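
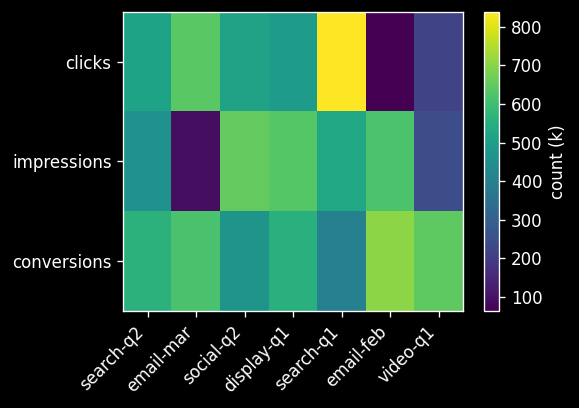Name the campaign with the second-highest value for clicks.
Top 3 for clicks: search-q1 ≈ 800, email-mar ≈ 600, search-q2 ≈ 500.

email-mar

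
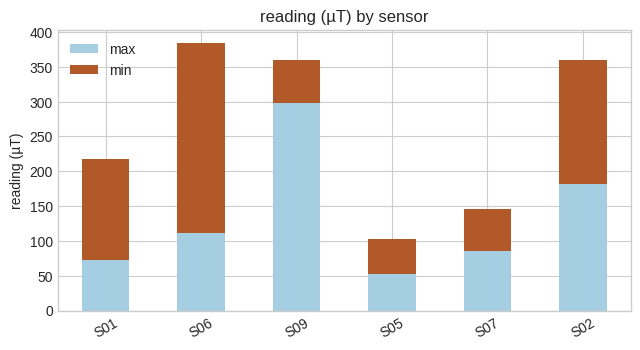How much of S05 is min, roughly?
min top ≈ 100, bottom ≈ 50; segment ≈ 50.

≈ 50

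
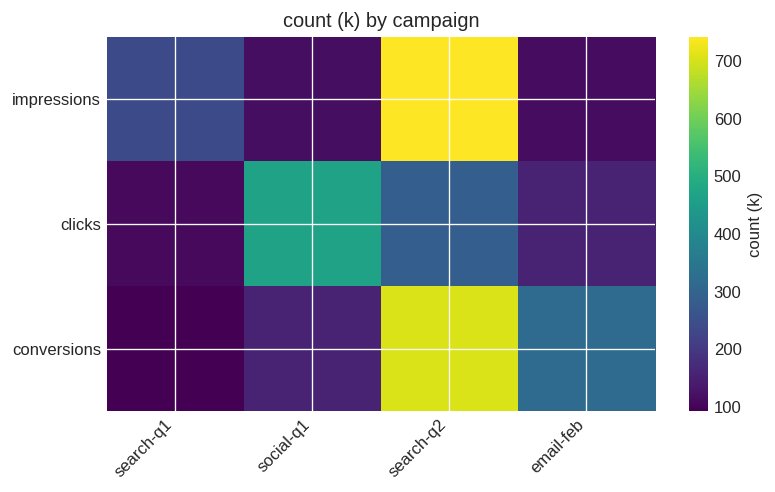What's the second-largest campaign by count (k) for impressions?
Top 3 for impressions: search-q2 ≈ 700, search-q1 ≈ 200, social-q1 ≈ 100.

search-q1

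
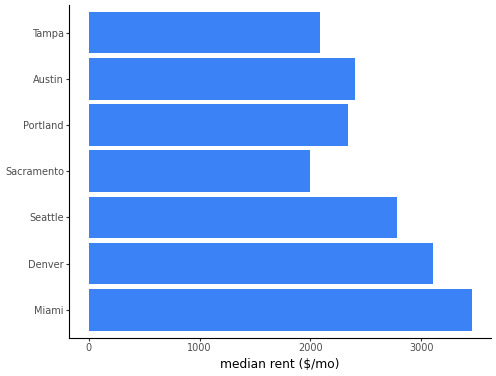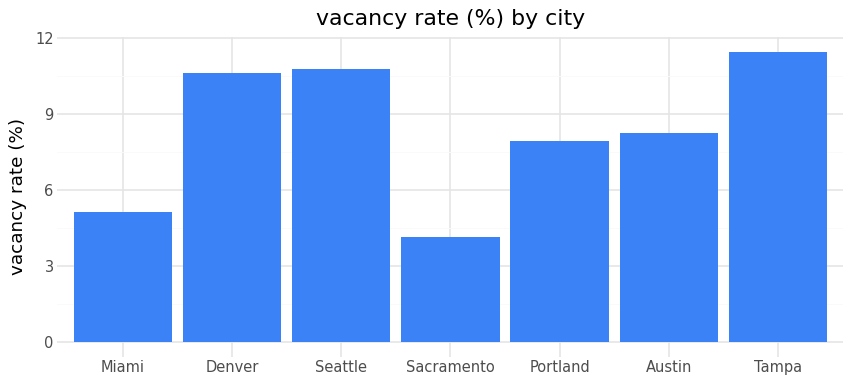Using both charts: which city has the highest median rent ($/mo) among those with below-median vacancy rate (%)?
Miami

Chart 2 median vacancy rate (%) ≈ 8; below-median cities: Miami, Sacramento, Portland. Among those, Miami has the highest median rent ($/mo) (≈ 3500).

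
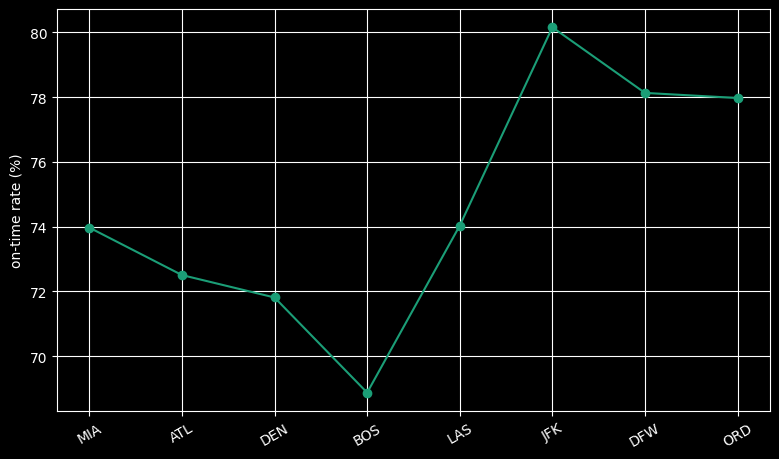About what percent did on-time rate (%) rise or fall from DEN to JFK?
≈ +11.1%

DEN ≈ 72, JFK ≈ 80; (80 − 72) / 72 ≈ +11.1%.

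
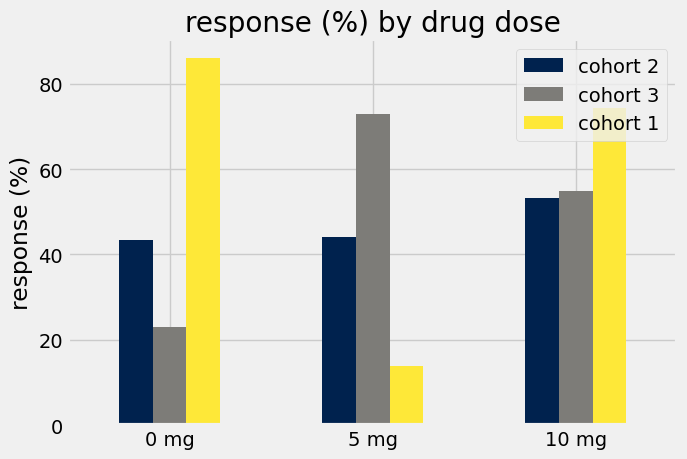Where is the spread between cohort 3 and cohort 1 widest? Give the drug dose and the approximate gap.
0 mg: cohort 3 ≈ 20, cohort 1 ≈ 90 → gap ≈ 70. Next-largest (5 mg) is only ≈ 60.

0 mg, ≈ 70 %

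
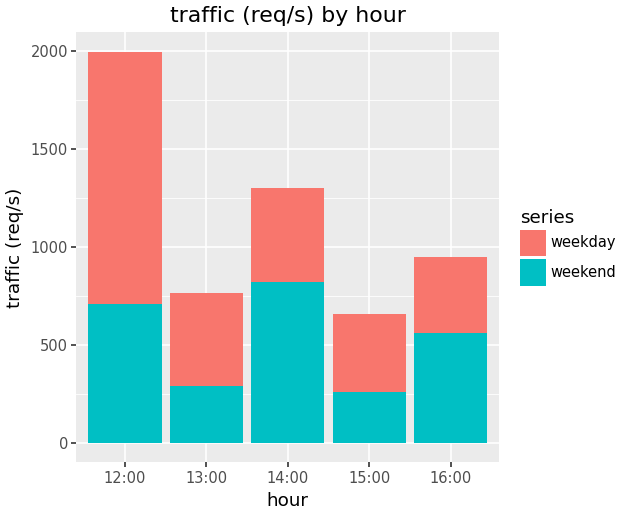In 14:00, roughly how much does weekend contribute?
≈ 800

weekend top ≈ 800, bottom ≈ 0; segment ≈ 800.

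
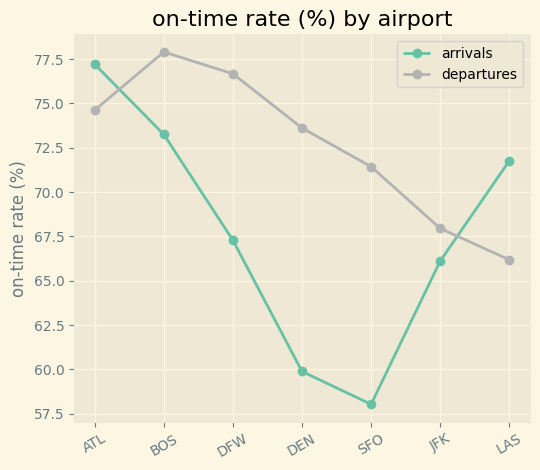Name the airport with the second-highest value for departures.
DFW

Top 3 for departures: BOS ≈ 78, DFW ≈ 76, ATL ≈ 74.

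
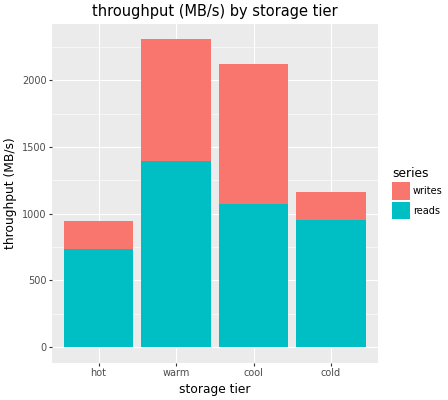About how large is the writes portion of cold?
≈ 200

writes top ≈ 1200, bottom ≈ 1000; segment ≈ 200.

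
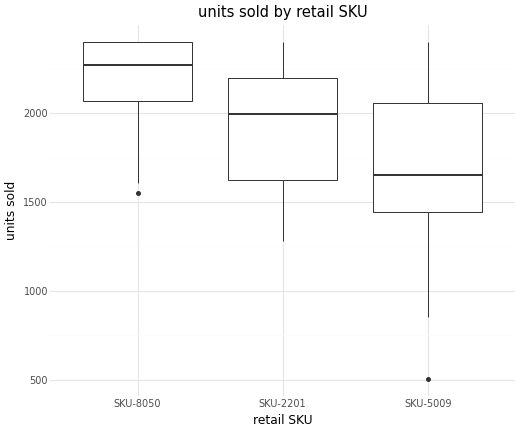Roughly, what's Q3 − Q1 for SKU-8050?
Q3 ≈ 2400, Q1 ≈ 2050; IQR ≈ 350.

≈ 350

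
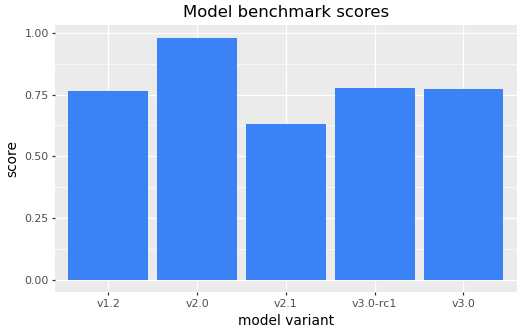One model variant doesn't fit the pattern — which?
v2.0

v2.0 ≈ 1.0; the rest sit between ≈ 0.6 and ≈ 0.8.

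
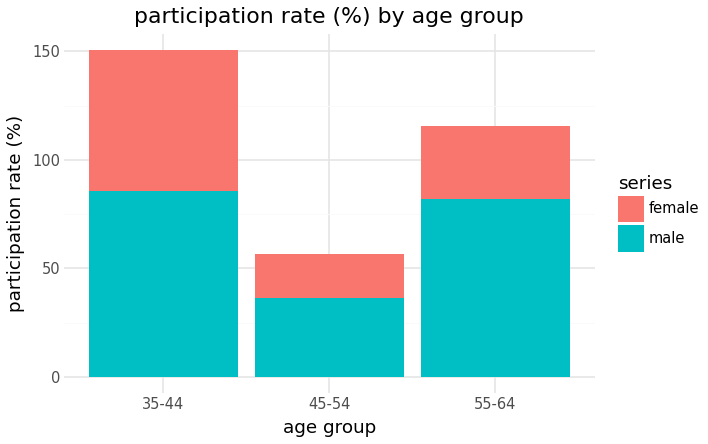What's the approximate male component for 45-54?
male top ≈ 40, bottom ≈ 0; segment ≈ 40.

≈ 40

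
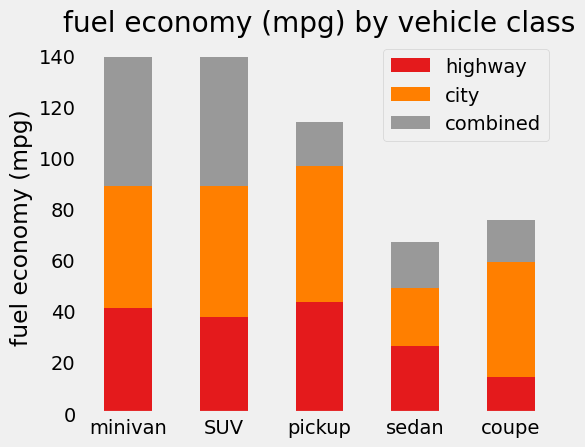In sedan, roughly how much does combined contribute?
≈ 20

combined top ≈ 60, bottom ≈ 40; segment ≈ 20.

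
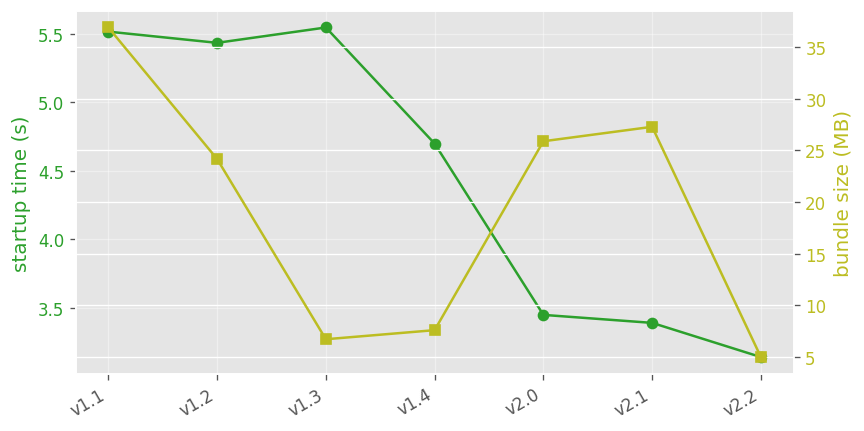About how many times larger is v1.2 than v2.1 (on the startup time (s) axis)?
≈ 1.57×

v1.2 ≈ 5.5, v2.1 ≈ 3.5; 5.5/3.5 ≈ 1.57.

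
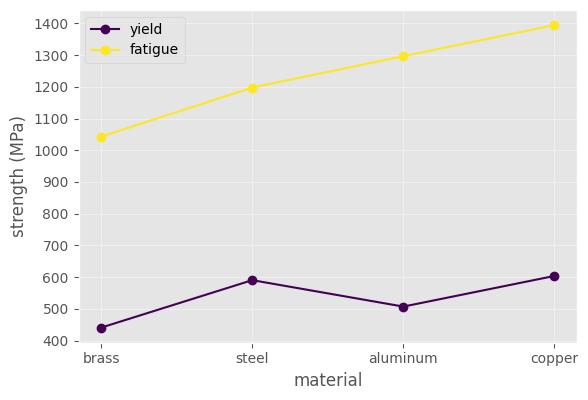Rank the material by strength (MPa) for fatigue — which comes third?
steel

Top 4 for fatigue: copper ≈ 1400, aluminum ≈ 1300, steel ≈ 1200, brass ≈ 1000.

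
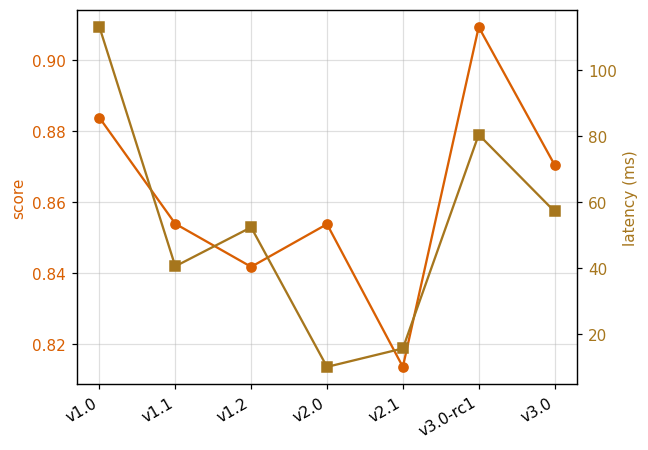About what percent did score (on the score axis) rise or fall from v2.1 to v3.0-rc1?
v2.1 ≈ 0.81, v3.0-rc1 ≈ 0.91; (0.91 − 0.81) / 0.81 ≈ +12.3%.

≈ +12.3%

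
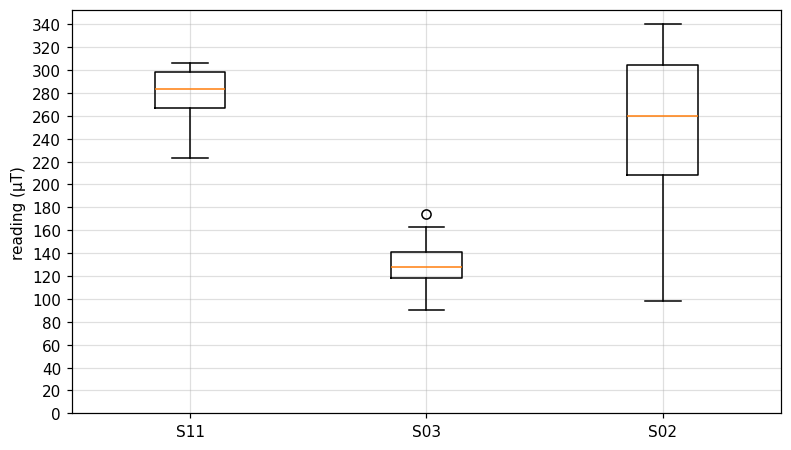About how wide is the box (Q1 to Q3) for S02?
≈ 100

Q3 ≈ 300, Q1 ≈ 200; IQR ≈ 100.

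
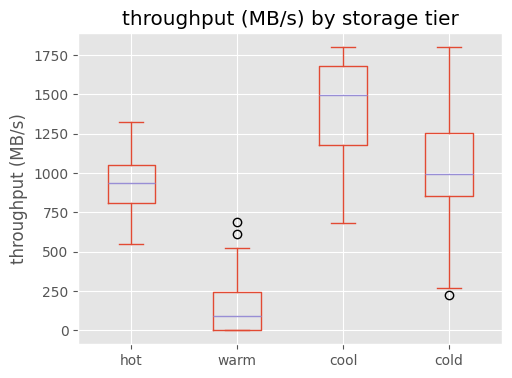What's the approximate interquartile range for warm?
≈ 200

Q3 ≈ 200, Q1 ≈ 0; IQR ≈ 200.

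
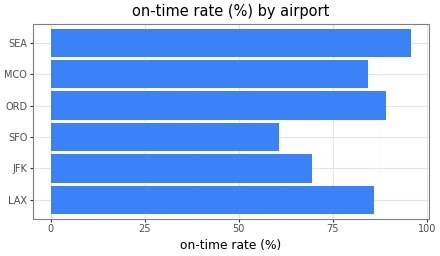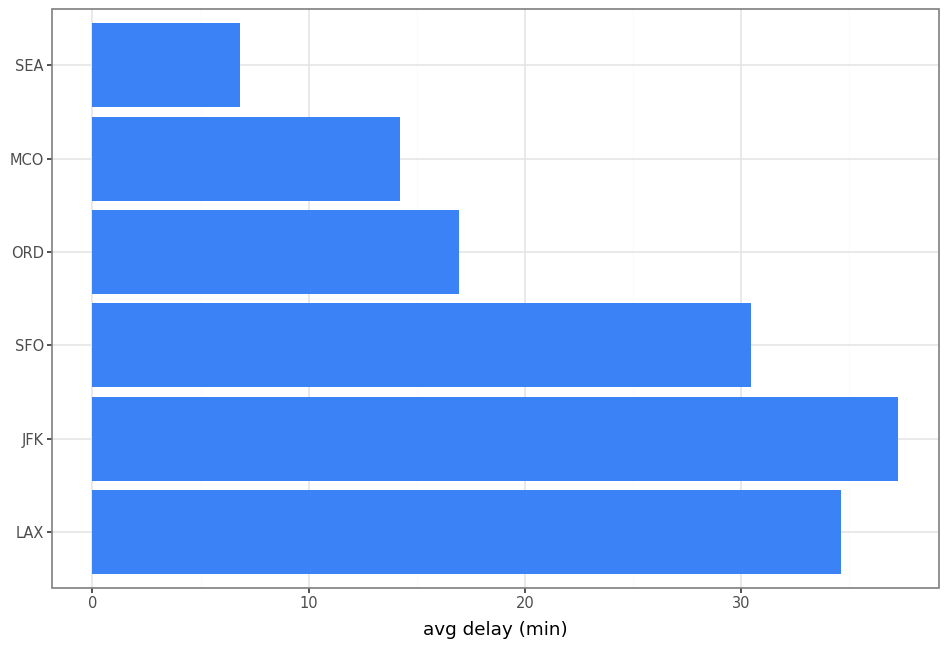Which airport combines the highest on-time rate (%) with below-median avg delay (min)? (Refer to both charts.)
Chart 2 median avg delay (min) ≈ 25; below-median airports: ORD, MCO, SEA. Among those, SEA has the highest on-time rate (%) (≈ 100).

SEA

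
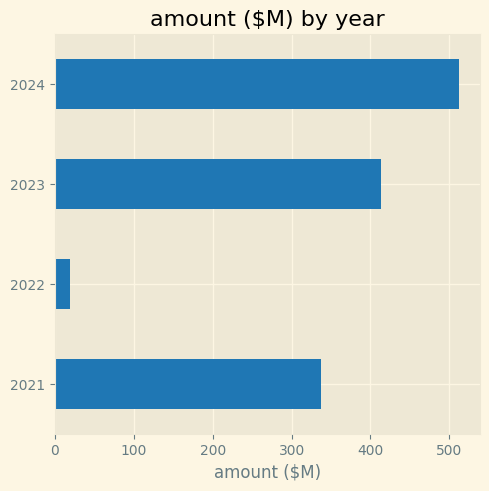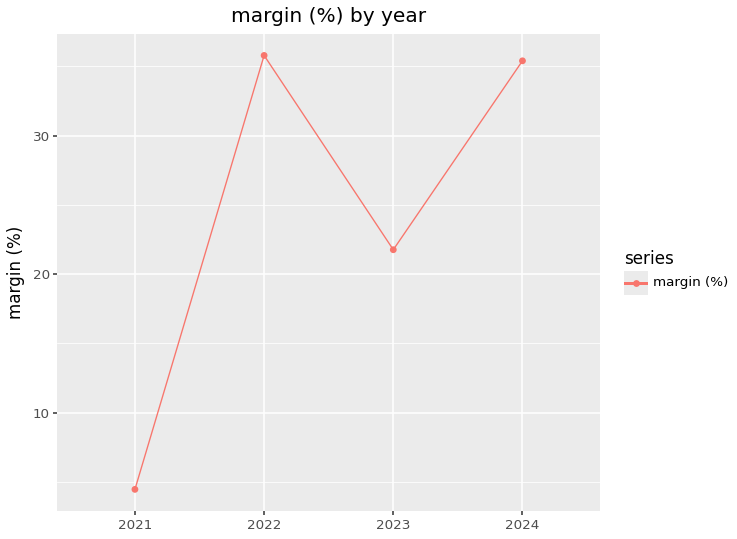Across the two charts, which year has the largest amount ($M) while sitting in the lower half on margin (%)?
2023

Chart 2 median margin (%) ≈ 30; below-median years: 2021, 2023. Among those, 2023 has the highest amount ($M) (≈ 400).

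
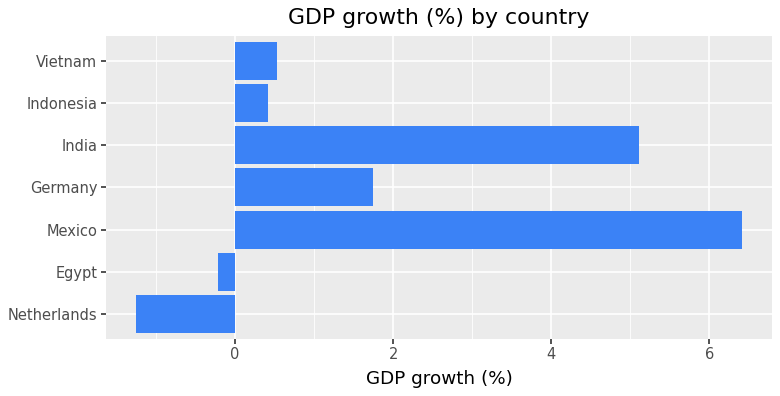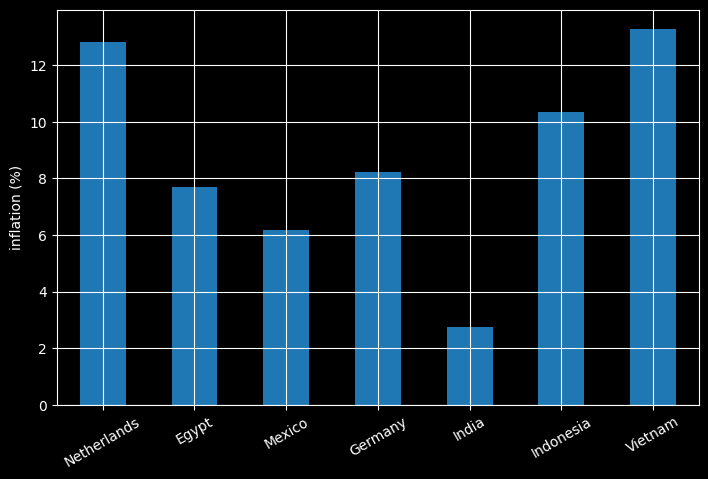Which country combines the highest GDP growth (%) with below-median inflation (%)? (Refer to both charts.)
Chart 2 median inflation (%) ≈ 8; below-median countries: Egypt, Mexico, India. Among those, Mexico has the highest GDP growth (%) (≈ 6).

Mexico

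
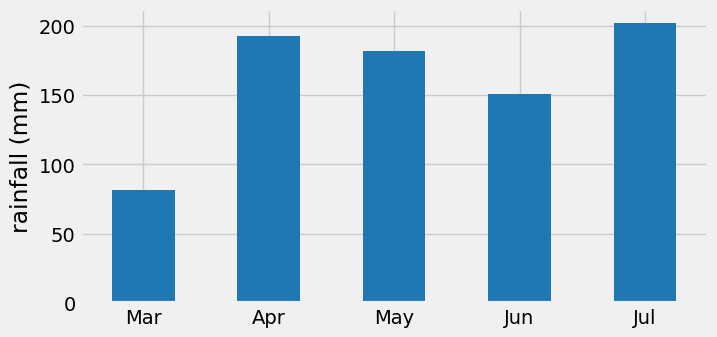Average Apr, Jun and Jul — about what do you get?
(200 + 160 + 200) / 3 ≈ 187.

≈ 187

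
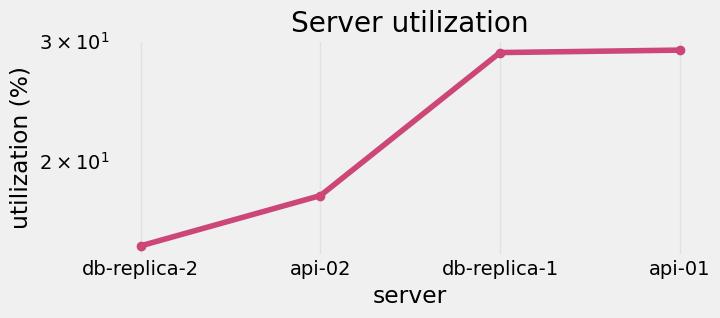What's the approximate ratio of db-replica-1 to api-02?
≈ 1.56×

db-replica-1 ≈ 28, api-02 ≈ 18; 28/18 ≈ 1.56.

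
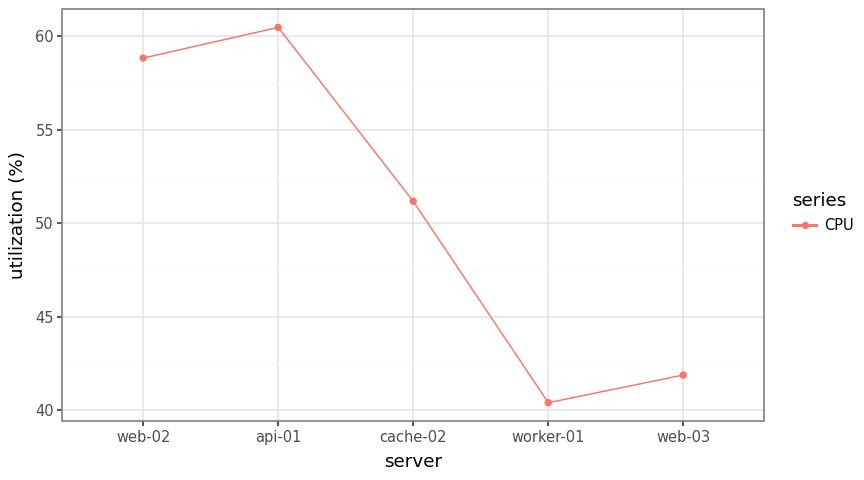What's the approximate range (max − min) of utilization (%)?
Max api-01 ≈ 60, min worker-01 ≈ 40; range ≈ 20.

≈ 20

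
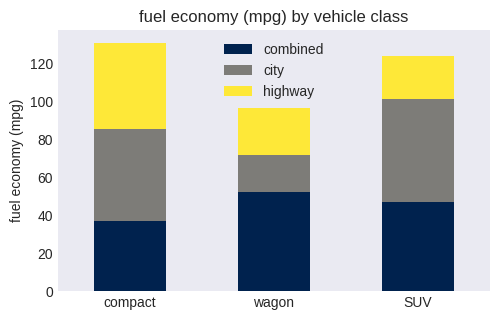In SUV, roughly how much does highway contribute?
≈ 20

highway top ≈ 120, bottom ≈ 100; segment ≈ 20.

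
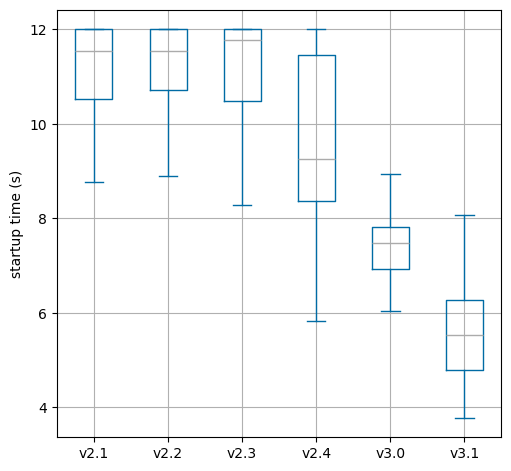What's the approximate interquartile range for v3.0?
Q3 ≈ 8, Q1 ≈ 7; IQR ≈ 1.

≈ 1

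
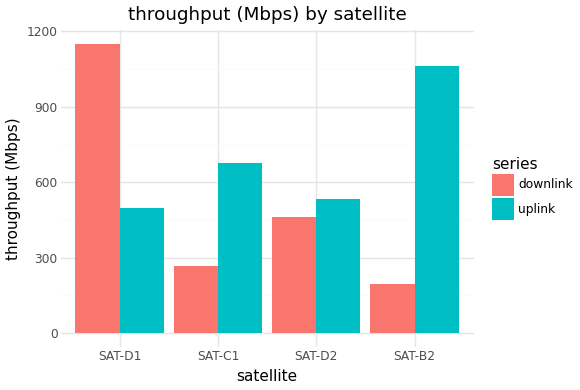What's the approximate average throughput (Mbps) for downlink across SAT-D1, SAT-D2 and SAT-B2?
≈ 600

(1100 + 500 + 200) / 3 ≈ 600.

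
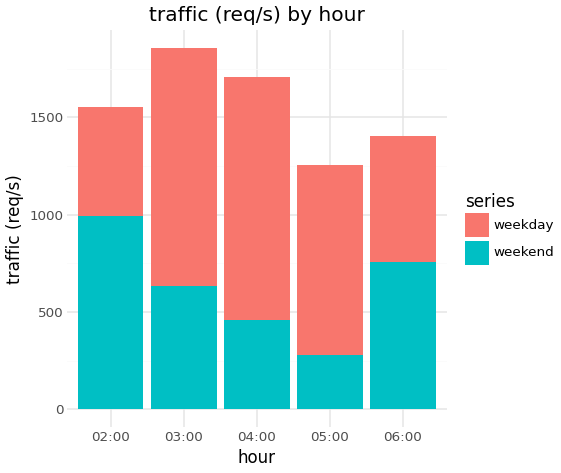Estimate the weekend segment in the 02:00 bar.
≈ 1000

weekend top ≈ 1000, bottom ≈ 0; segment ≈ 1000.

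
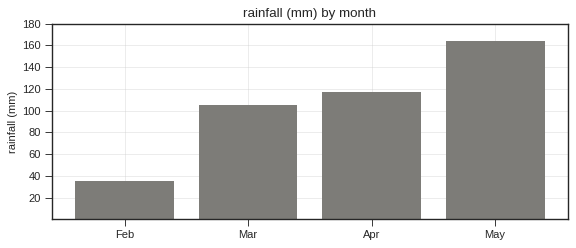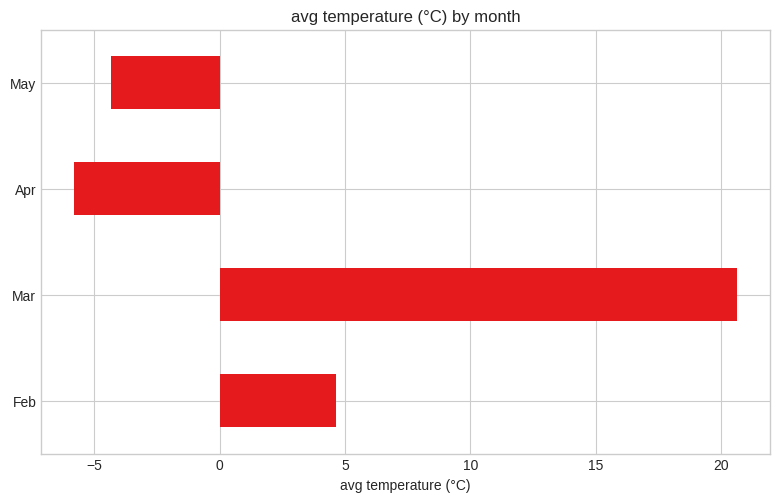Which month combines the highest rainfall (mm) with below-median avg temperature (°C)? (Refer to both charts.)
May

Chart 2 median avg temperature (°C) ≈ 0; below-median months: Apr, May. Among those, May has the highest rainfall (mm) (≈ 160).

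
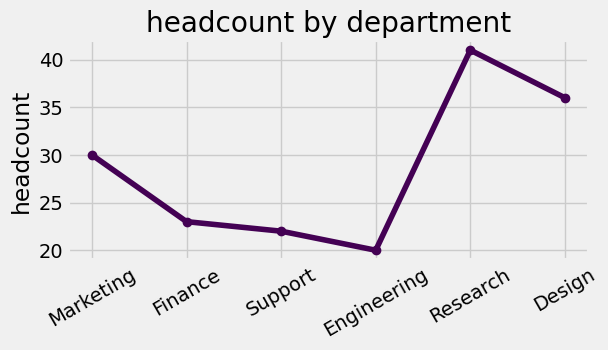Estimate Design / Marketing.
Design ≈ 36, Marketing ≈ 30; 36/30 ≈ 1.2.

≈ 1.2×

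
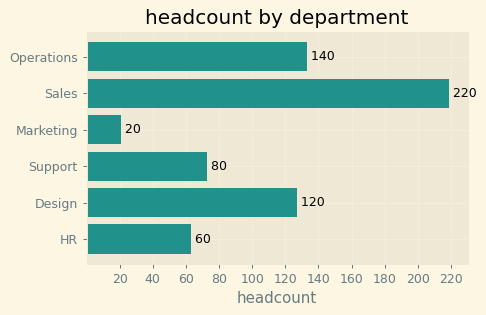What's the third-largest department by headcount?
Design

Top 4: Sales ≈ 220, Operations ≈ 140, Design ≈ 120, Support ≈ 80.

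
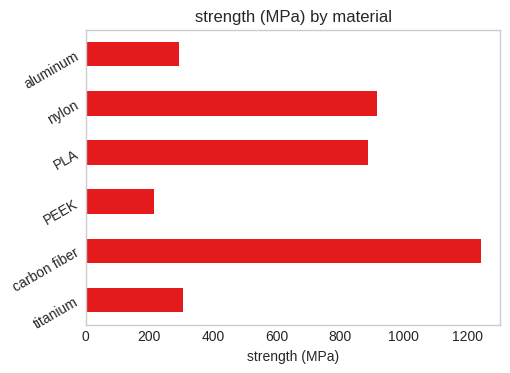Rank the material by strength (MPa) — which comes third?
PLA

Top 4: carbon fiber ≈ 1200, nylon ≈ 1000, PLA ≈ 800, titanium ≈ 400.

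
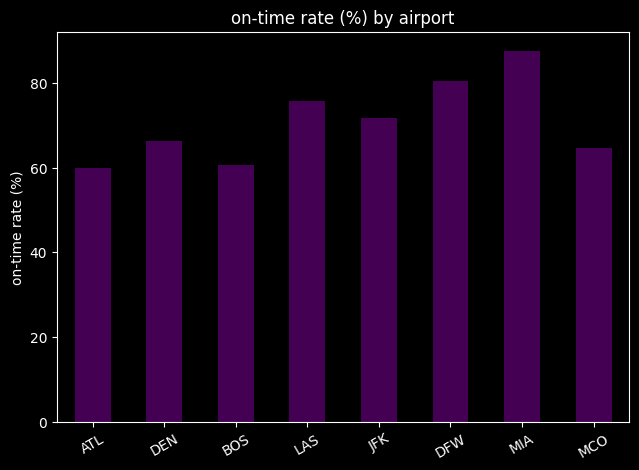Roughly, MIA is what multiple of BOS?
MIA ≈ 90, BOS ≈ 60; 90/60 ≈ 1.5.

≈ 1.5×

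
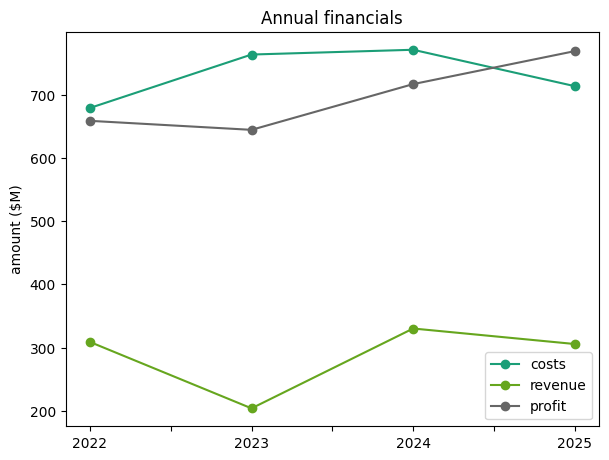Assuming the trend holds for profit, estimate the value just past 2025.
≈ 800

Last three: 650, 700, 750 → slope ≈ 50/step → next ≈ 800.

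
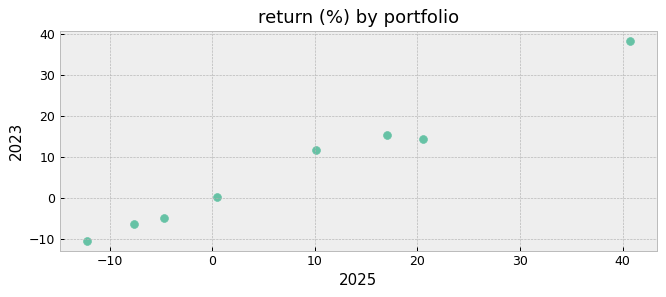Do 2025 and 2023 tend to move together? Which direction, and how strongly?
Points are positively correlated; strong (|r| ≈ 1.0).

positive, strong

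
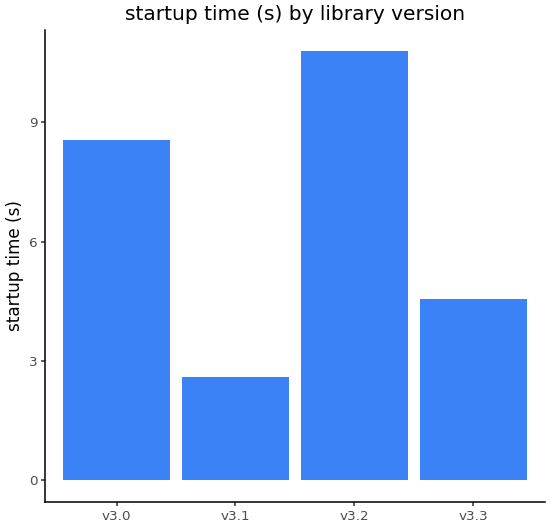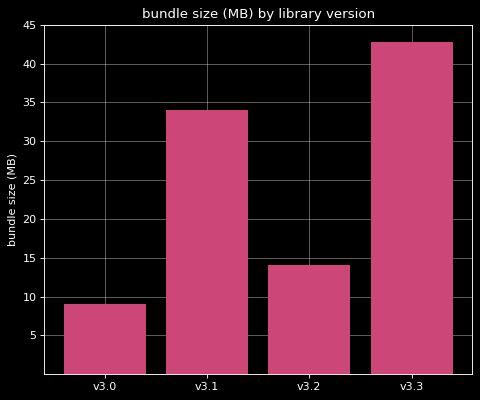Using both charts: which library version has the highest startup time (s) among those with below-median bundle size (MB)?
Chart 2 median bundle size (MB) ≈ 25; below-median library versions: v3.0, v3.2. Among those, v3.2 has the highest startup time (s) (≈ 11).

v3.2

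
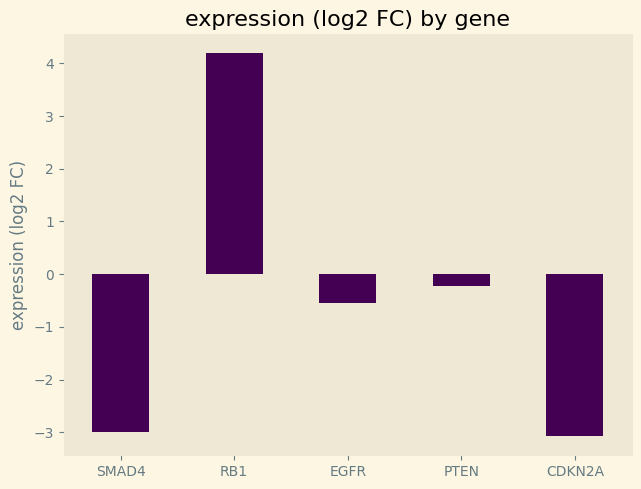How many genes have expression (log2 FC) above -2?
Above -2: RB1, EGFR, PTEN.

3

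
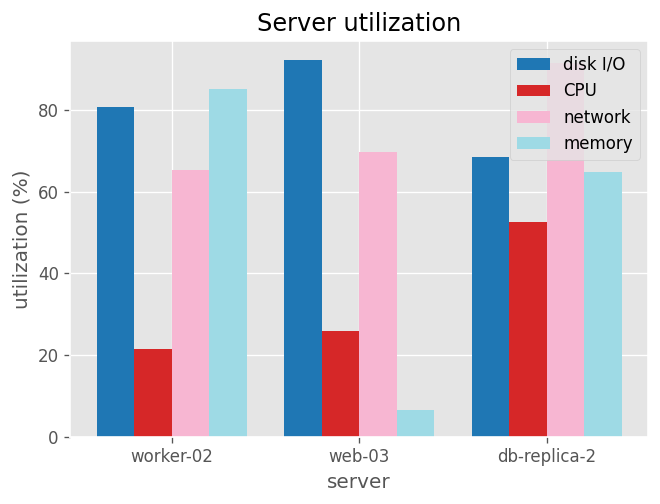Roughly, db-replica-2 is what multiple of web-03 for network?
db-replica-2 ≈ 90, web-03 ≈ 70; 90/70 ≈ 1.29.

≈ 1.29×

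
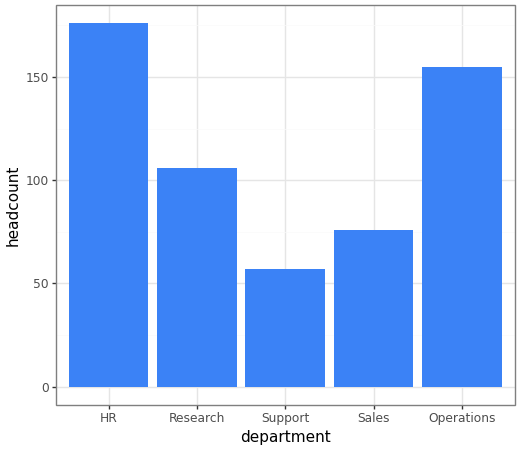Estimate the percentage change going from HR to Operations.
HR ≈ 180, Operations ≈ 160; (160 − 180) / 180 ≈ -11.1%.

≈ -11.1%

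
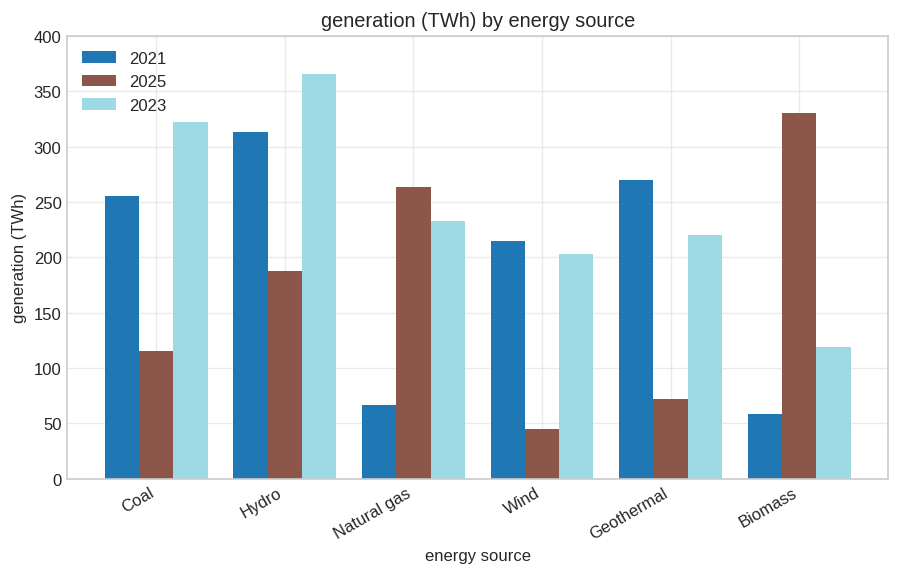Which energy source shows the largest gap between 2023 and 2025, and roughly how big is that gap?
Biomass: 2023 ≈ 100, 2025 ≈ 350 → gap ≈ 250. Next-largest (Coal) is only ≈ 200.

Biomass, ≈ 250 TWh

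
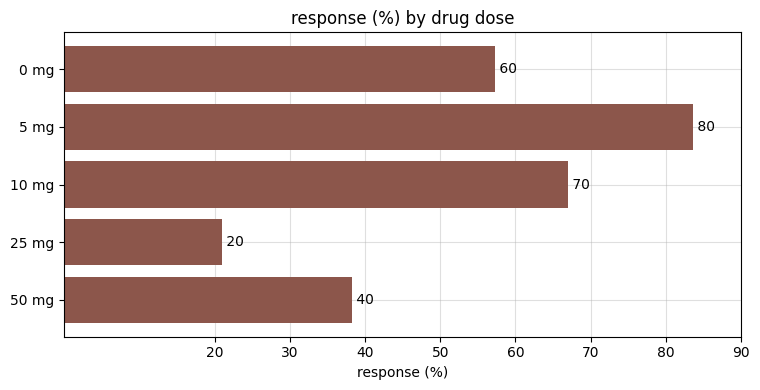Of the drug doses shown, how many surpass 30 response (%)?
Above 30: 0 mg, 5 mg, 10 mg, 50 mg.

4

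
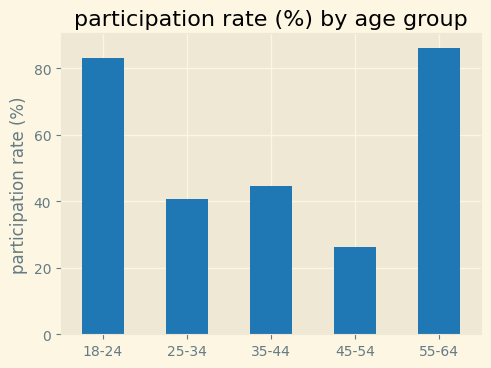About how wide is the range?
≈ 60

Max 55-64 ≈ 90, min 45-54 ≈ 30; range ≈ 60.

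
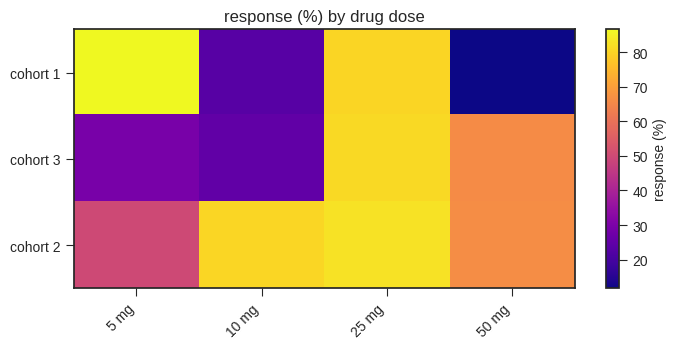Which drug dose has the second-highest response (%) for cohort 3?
Top 3 for cohort 3: 25 mg ≈ 80, 50 mg ≈ 70, 5 mg ≈ 30.

50 mg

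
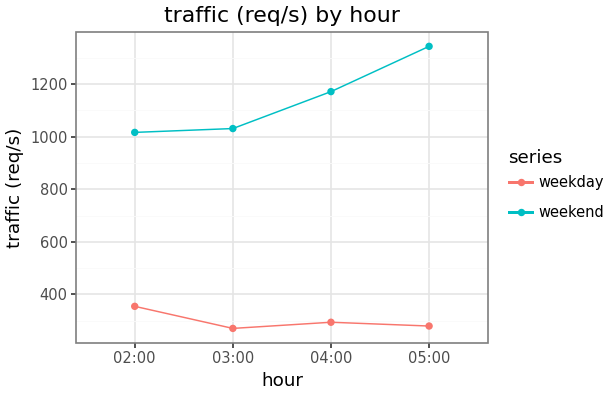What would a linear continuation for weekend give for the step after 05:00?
Last three: 1000, 1200, 1300 → slope ≈ 150/step → next ≈ 1450.

≈ 1450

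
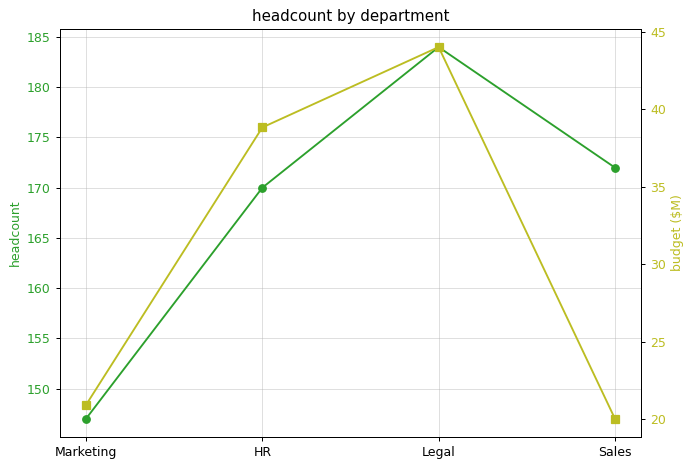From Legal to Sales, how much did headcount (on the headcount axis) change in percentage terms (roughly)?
Legal ≈ 185, Sales ≈ 170; (170 − 185) / 185 ≈ -8.1%.

≈ -8.1%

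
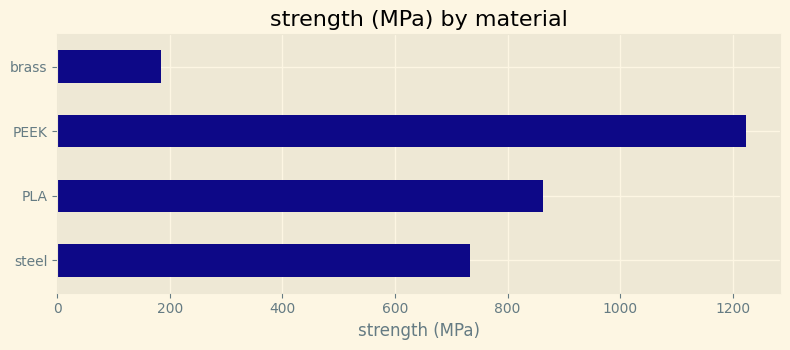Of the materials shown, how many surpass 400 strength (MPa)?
Above 400: steel, PLA, PEEK.

3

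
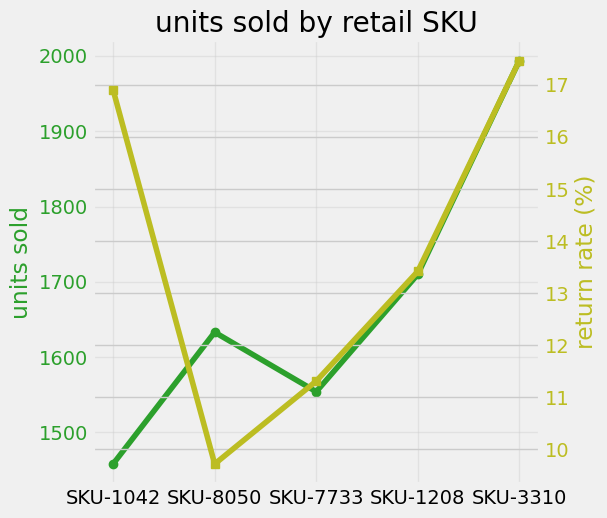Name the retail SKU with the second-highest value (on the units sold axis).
SKU-1208

Top 3 (on the units sold axis): SKU-3310 ≈ 2000, SKU-1208 ≈ 1700, SKU-8050 ≈ 1650.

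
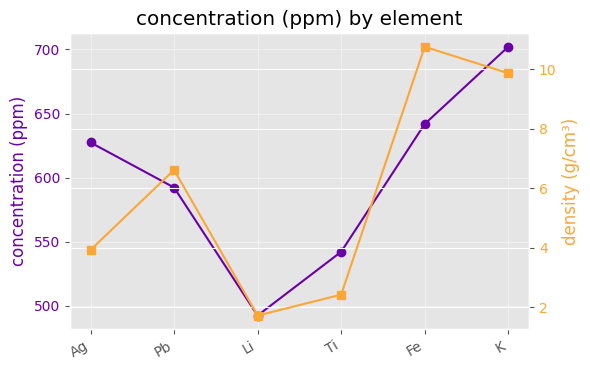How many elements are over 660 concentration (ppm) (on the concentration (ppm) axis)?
1

Above 660: K.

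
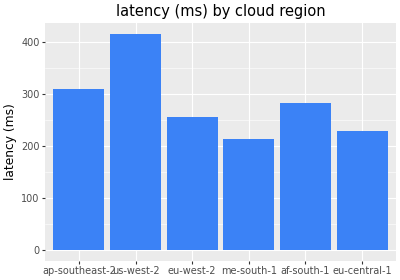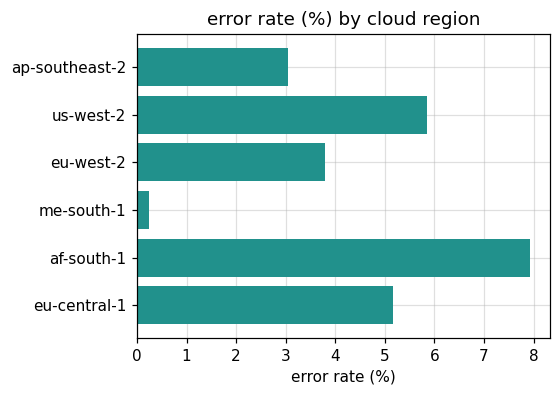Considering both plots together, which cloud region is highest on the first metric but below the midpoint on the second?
Chart 2 median error rate (%) ≈ 4; below-median cloud regions: ap-southeast-2, eu-west-2, me-south-1. Among those, ap-southeast-2 has the highest latency (ms) (≈ 300).

ap-southeast-2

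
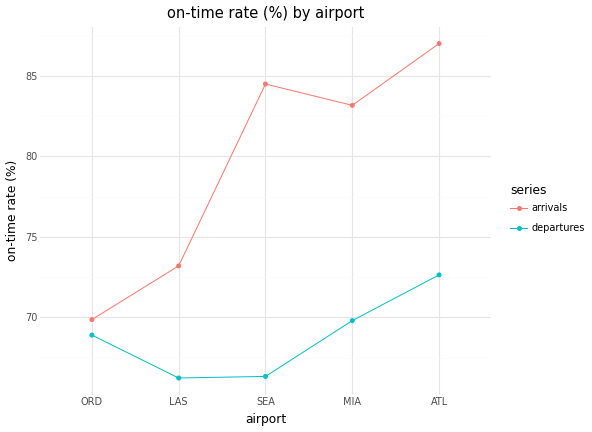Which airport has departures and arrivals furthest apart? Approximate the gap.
SEA: departures ≈ 66, arrivals ≈ 84 → gap ≈ 18. Next-largest (ATL) is only ≈ 16.

SEA, ≈ 18 %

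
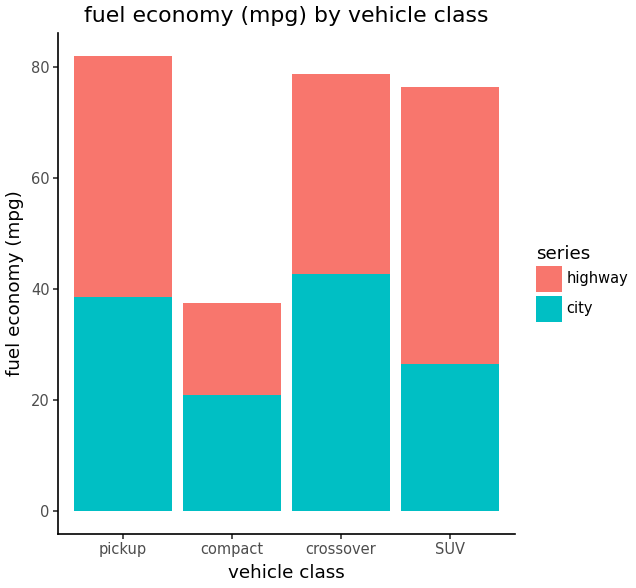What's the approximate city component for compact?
≈ 20

city top ≈ 20, bottom ≈ 0; segment ≈ 20.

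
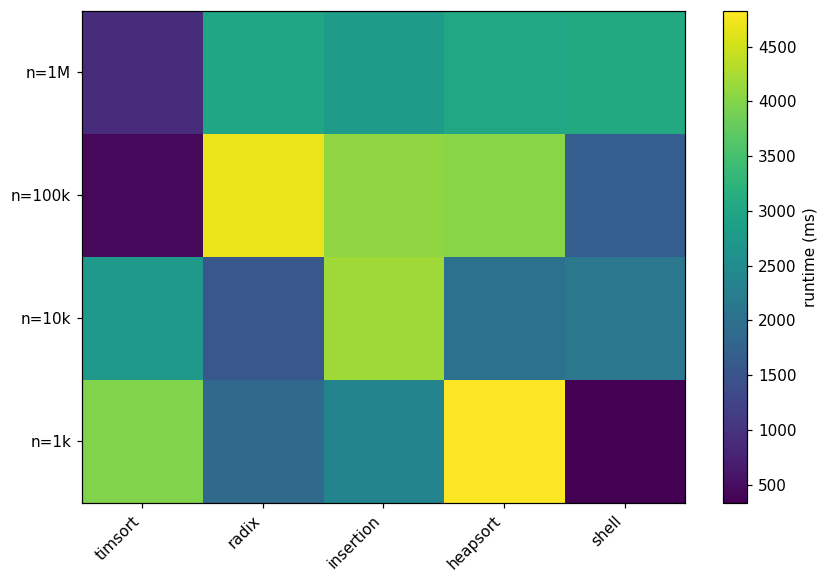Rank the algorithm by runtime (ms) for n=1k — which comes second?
timsort

Top 3 for n=1k: heapsort ≈ 5000, timsort ≈ 4000, insertion ≈ 2500.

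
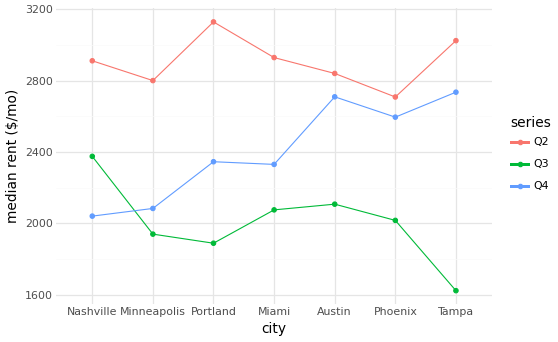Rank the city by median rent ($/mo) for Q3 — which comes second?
Top 3 for Q3: Nashville ≈ 2400, Austin ≈ 2200, Miami ≈ 2000.

Austin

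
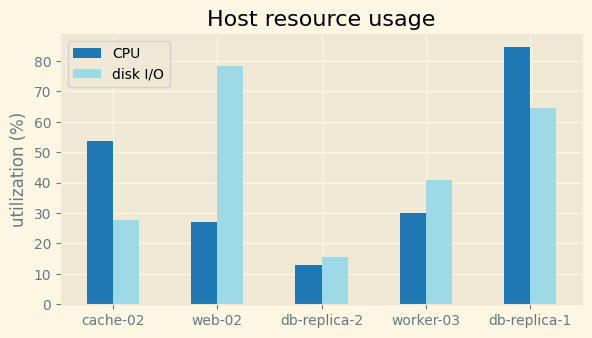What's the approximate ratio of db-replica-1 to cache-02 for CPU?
db-replica-1 ≈ 80, cache-02 ≈ 50; 80/50 ≈ 1.6.

≈ 1.6×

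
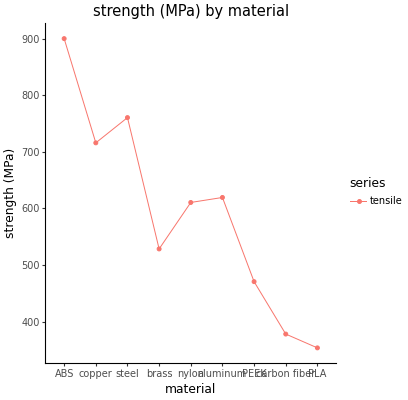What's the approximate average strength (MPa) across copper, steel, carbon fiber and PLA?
(700 + 750 + 400 + 350) / 4 ≈ 550.

≈ 550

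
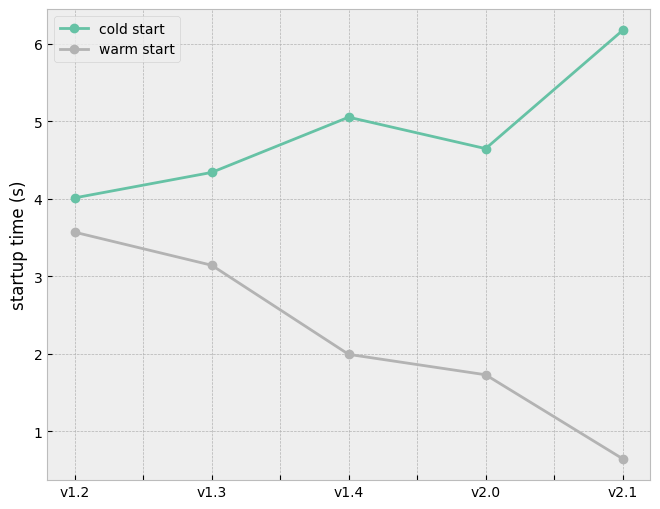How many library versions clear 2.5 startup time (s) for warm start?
2

Above 2.5: v1.2, v1.3.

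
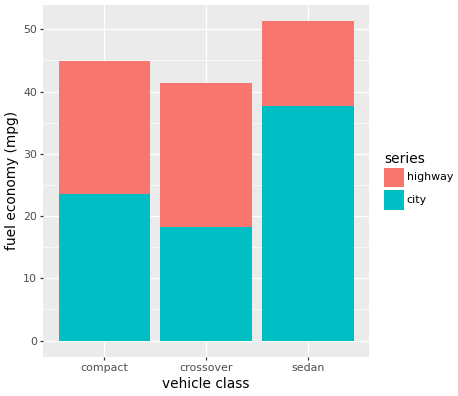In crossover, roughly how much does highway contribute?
highway top ≈ 40, bottom ≈ 20; segment ≈ 20.

≈ 20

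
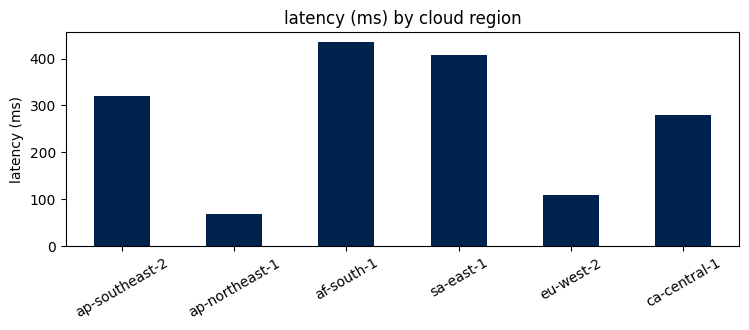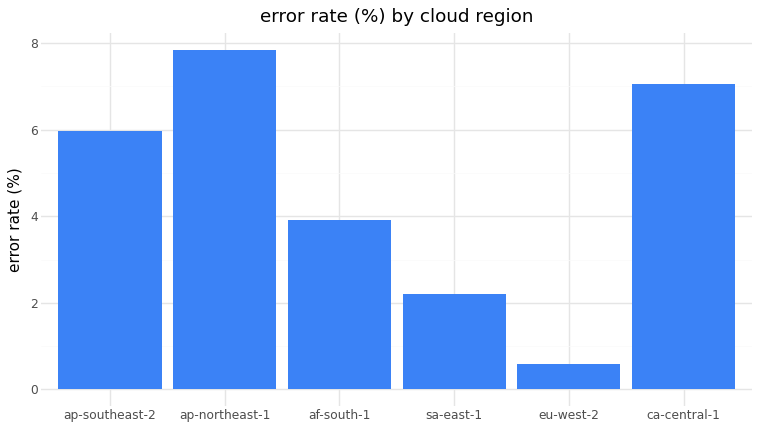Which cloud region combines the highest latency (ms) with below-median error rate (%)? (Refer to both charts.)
af-south-1

Chart 2 median error rate (%) ≈ 5; below-median cloud regions: af-south-1, sa-east-1, eu-west-2. Among those, af-south-1 has the highest latency (ms) (≈ 450).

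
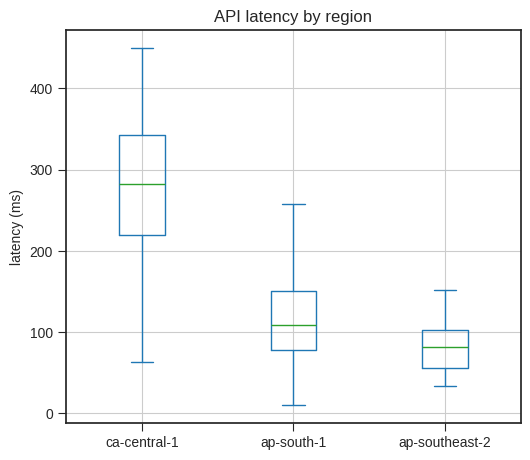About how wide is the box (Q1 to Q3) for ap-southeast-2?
Q3 ≈ 100, Q1 ≈ 60; IQR ≈ 40.

≈ 40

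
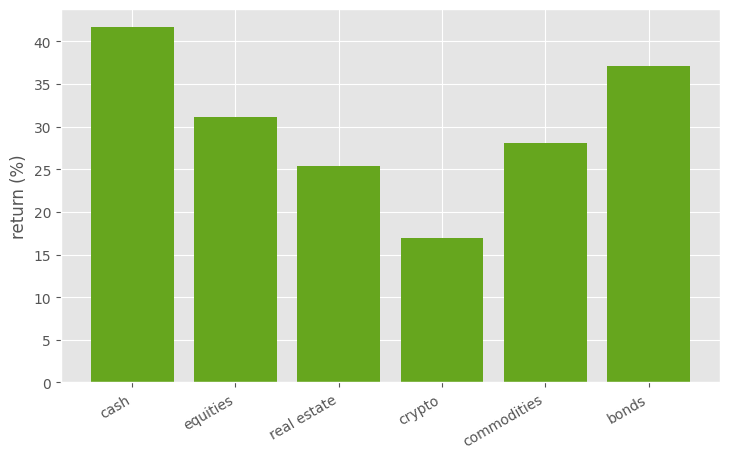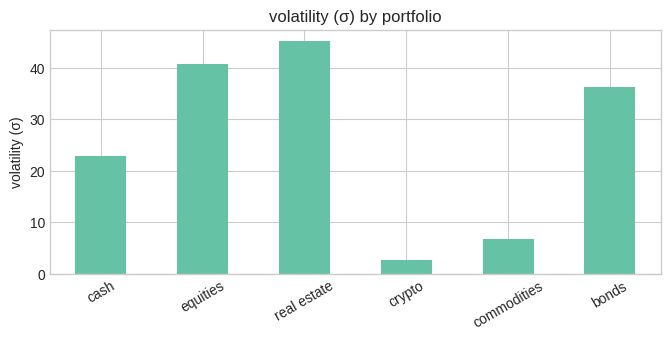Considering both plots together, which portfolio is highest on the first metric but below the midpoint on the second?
cash

Chart 2 median volatility (σ) ≈ 30; below-median portfolios: cash, crypto, commodities. Among those, cash has the highest return (%) (≈ 40).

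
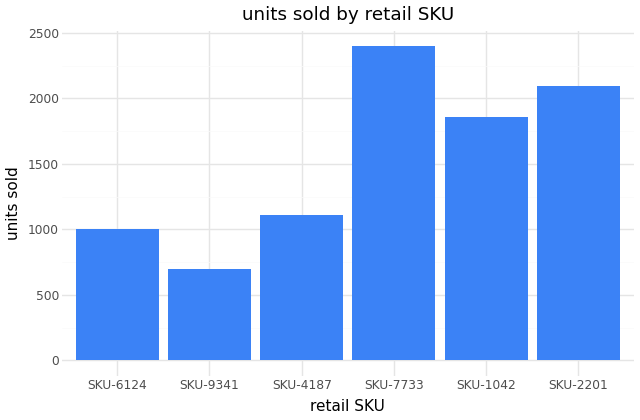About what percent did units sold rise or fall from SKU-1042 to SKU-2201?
SKU-1042 ≈ 1800, SKU-2201 ≈ 2000; (2000 − 1800) / 1800 ≈ +11.1%.

≈ +11.1%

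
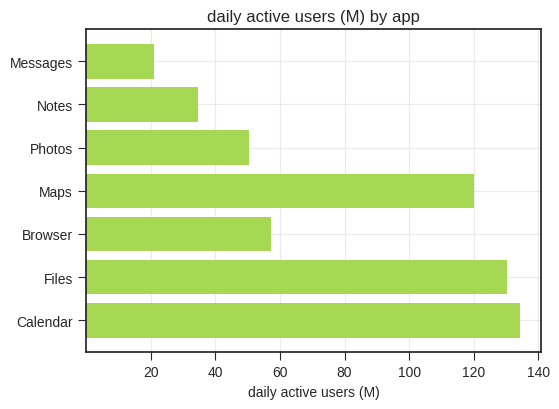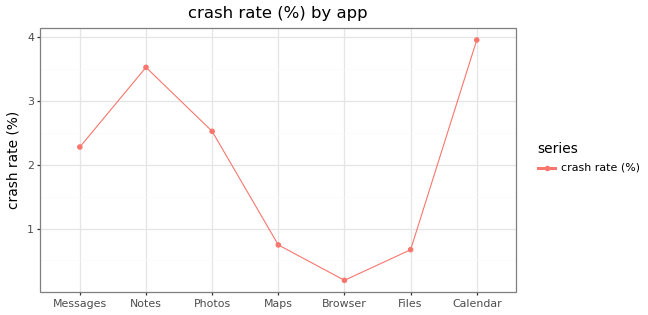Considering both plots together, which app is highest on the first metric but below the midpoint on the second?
Chart 2 median crash rate (%) ≈ 2.5; below-median apps: Maps, Browser, Files. Among those, Files has the highest daily active users (M) (≈ 140).

Files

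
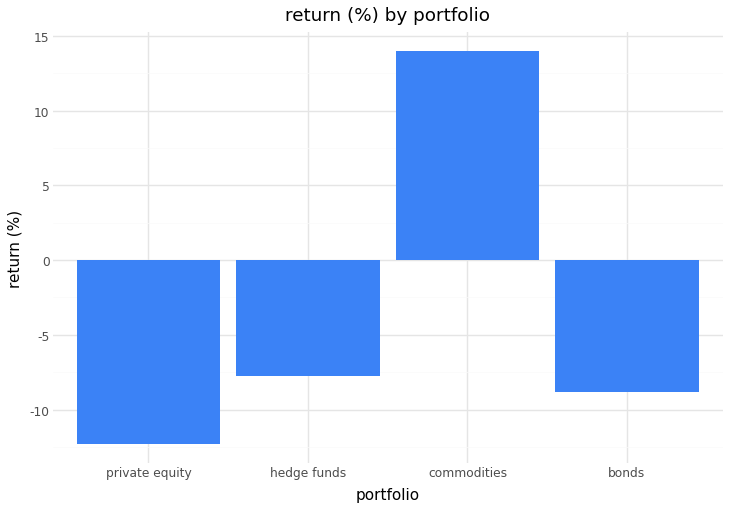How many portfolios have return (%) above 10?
1

Above 10: commodities.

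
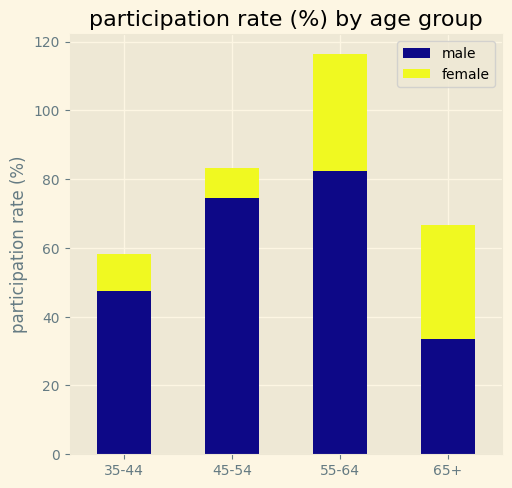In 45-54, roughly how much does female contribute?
female top ≈ 80, bottom ≈ 70; segment ≈ 10.

≈ 10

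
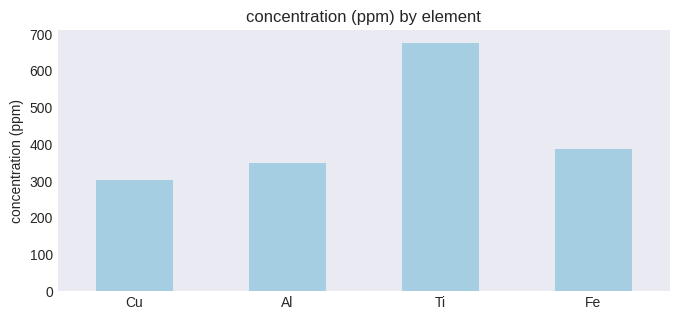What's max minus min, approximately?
≈ 400

Max Ti ≈ 700, min Cu ≈ 300; range ≈ 400.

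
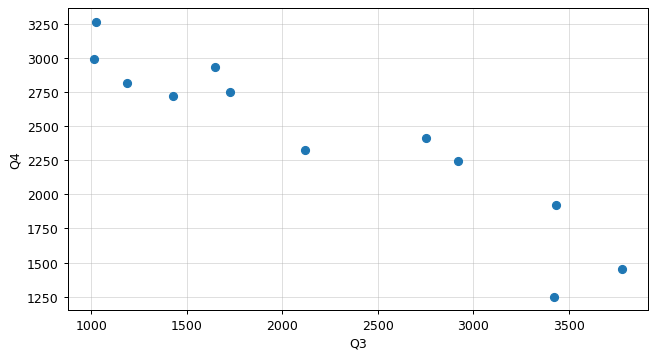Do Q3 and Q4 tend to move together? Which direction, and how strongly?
negative, strong

Points are negatively correlated; strong (|r| ≈ 0.9).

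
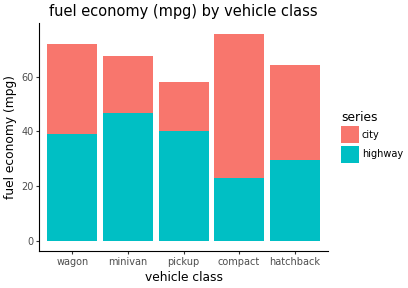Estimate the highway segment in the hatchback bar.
≈ 30

highway top ≈ 30, bottom ≈ 0; segment ≈ 30.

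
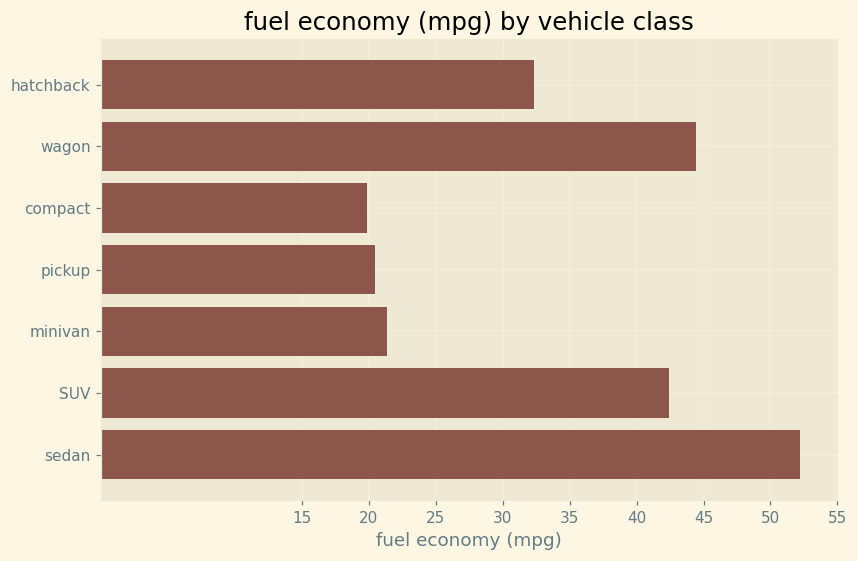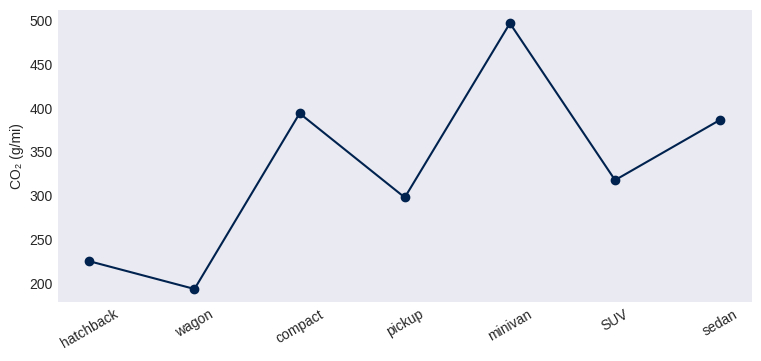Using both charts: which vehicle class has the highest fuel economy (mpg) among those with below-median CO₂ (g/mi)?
wagon

Chart 2 median CO₂ (g/mi) ≈ 300; below-median vehicle classes: hatchback, wagon, pickup. Among those, wagon has the highest fuel economy (mpg) (≈ 45).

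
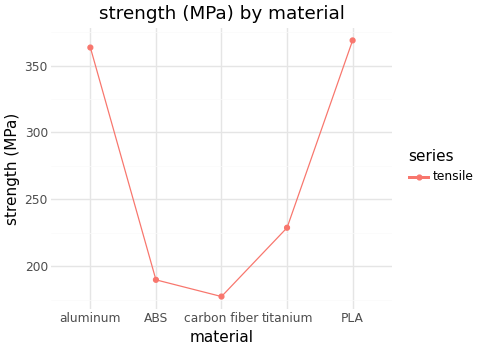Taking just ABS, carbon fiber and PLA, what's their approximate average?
(180 + 180 + 360) / 3 ≈ 240.

≈ 240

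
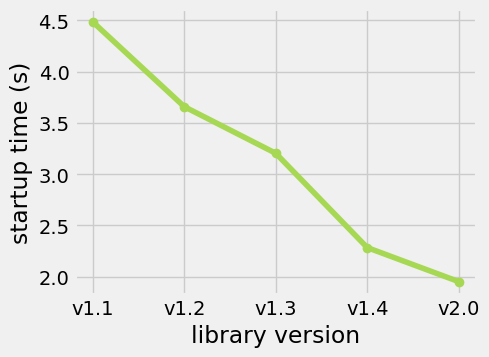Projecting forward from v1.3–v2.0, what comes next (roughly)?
Last three: 3.0, 2.5, 2.0 → slope ≈ -0.5/step → next ≈ 1.5.

≈ 1.5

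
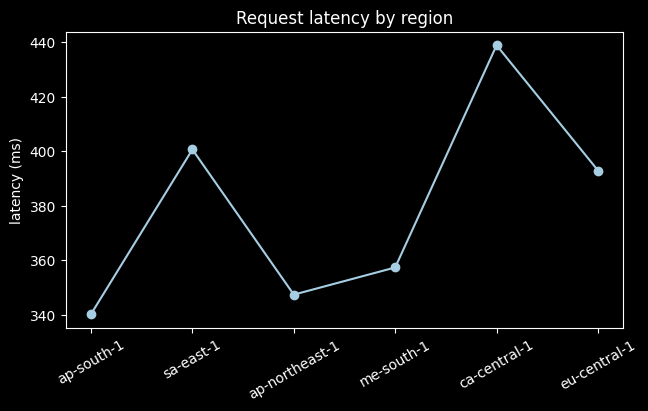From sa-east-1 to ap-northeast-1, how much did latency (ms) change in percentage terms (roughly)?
sa-east-1 ≈ 400, ap-northeast-1 ≈ 350; (350 − 400) / 400 ≈ -12.5%.

≈ -12.5%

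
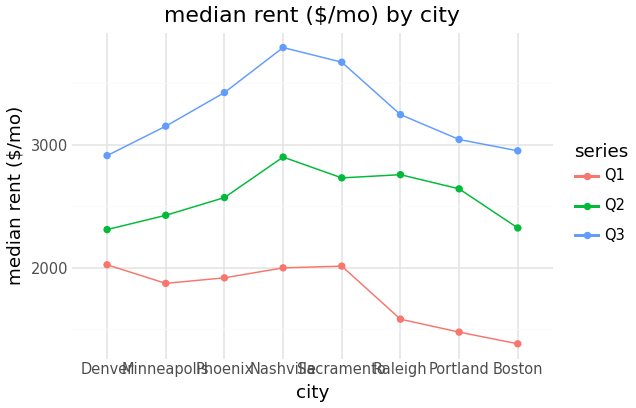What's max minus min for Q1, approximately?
Max Denver ≈ 2000, min Boston ≈ 1500; range ≈ 500.

≈ 500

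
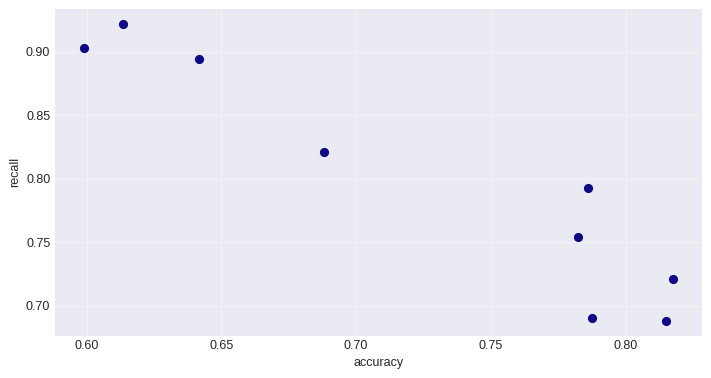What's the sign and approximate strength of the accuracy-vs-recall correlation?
Points are negatively correlated; strong (|r| ≈ 0.9).

negative, strong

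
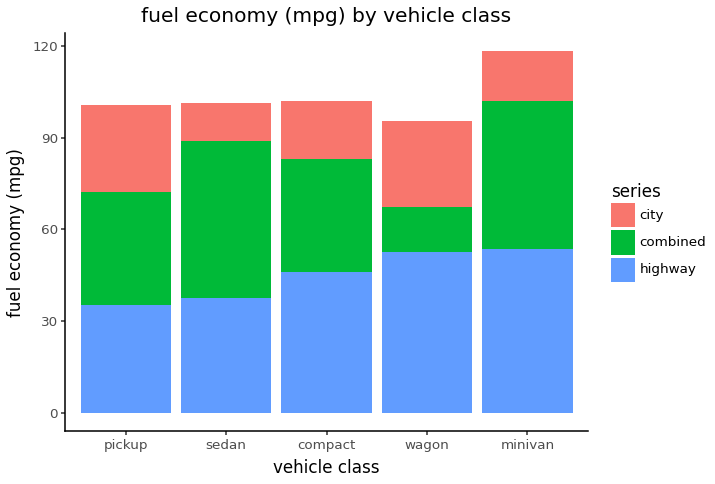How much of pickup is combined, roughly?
≈ 30

combined top ≈ 70, bottom ≈ 40; segment ≈ 30.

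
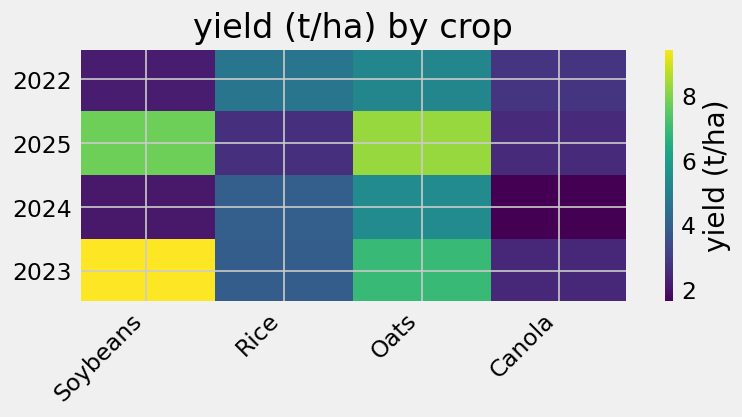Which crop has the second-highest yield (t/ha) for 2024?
Top 3 for 2024: Oats ≈ 5, Rice ≈ 4, Soybeans ≈ 2.

Rice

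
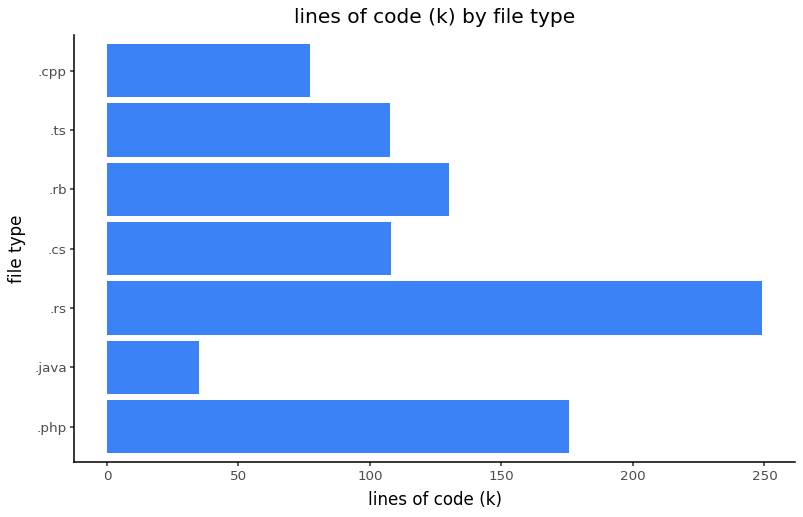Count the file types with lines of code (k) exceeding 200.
Above 200: .rs.

1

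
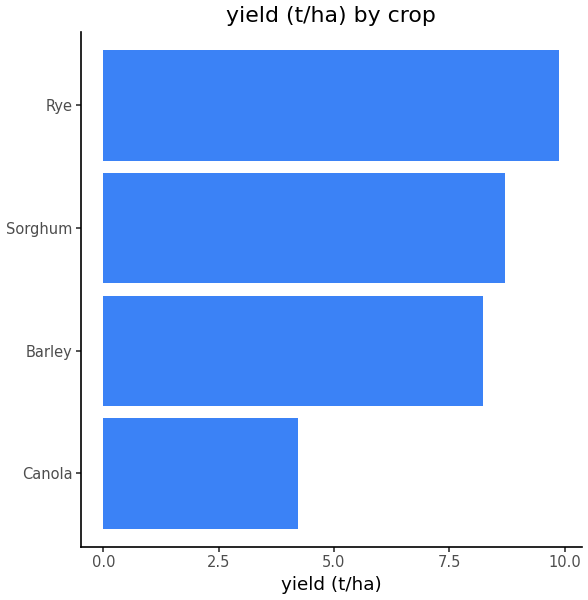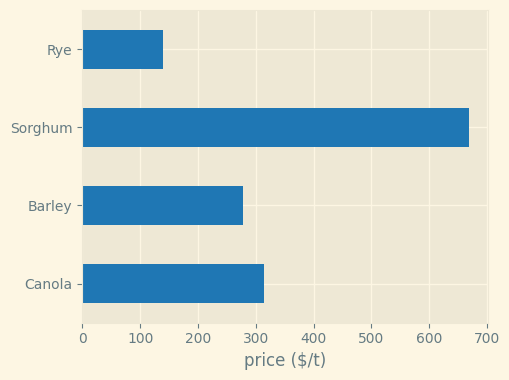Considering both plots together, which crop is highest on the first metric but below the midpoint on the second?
Rye

Chart 2 median price ($/t) ≈ 300; below-median crops: Barley, Rye. Among those, Rye has the highest yield (t/ha) (≈ 10).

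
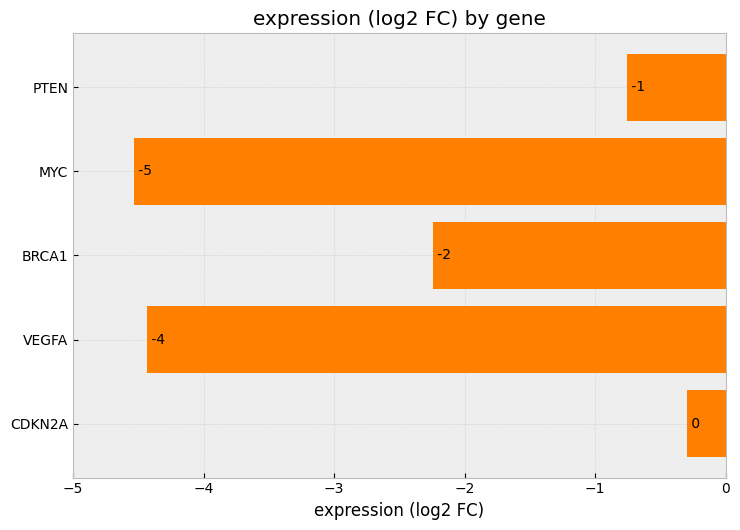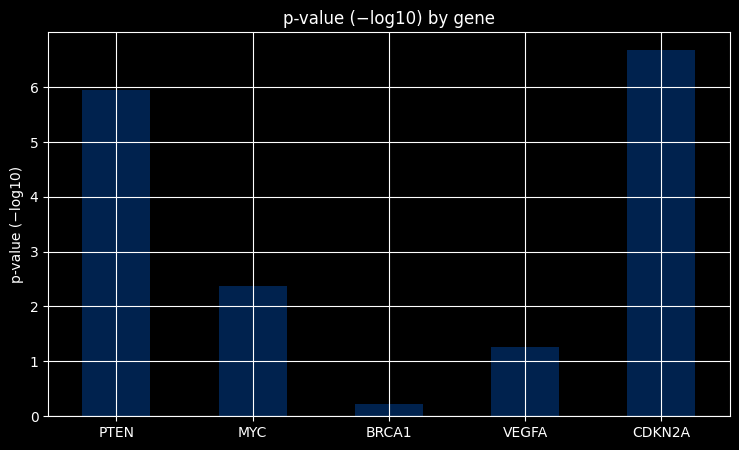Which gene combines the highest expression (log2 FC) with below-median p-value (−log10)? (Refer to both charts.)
Chart 2 median p-value (−log10) ≈ 2; below-median genes: BRCA1, VEGFA. Among those, BRCA1 has the highest expression (log2 FC) (≈ -2).

BRCA1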